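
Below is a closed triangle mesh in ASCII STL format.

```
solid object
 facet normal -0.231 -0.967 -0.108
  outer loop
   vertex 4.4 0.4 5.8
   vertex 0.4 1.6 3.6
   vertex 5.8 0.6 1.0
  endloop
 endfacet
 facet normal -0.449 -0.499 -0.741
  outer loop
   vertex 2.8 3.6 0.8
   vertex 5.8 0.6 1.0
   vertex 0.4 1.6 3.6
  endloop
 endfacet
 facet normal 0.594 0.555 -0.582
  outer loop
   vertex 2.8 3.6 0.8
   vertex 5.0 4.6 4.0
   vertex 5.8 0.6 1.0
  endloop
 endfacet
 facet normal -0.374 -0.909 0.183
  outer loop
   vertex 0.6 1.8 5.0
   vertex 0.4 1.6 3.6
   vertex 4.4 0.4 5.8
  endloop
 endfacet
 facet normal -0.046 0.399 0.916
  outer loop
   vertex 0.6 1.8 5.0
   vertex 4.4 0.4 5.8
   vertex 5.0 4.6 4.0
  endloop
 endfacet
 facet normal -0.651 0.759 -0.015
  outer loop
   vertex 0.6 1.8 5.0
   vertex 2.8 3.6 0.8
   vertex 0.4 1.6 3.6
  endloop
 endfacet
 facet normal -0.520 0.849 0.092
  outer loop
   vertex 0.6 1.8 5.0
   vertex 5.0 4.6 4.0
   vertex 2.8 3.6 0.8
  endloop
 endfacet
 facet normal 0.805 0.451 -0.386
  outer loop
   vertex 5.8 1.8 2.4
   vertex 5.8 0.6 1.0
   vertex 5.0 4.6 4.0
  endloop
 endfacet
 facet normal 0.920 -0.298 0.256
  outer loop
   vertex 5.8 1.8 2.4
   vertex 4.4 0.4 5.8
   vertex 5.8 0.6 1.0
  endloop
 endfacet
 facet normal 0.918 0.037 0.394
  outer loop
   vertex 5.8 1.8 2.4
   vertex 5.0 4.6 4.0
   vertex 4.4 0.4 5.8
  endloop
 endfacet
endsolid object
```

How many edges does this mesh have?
15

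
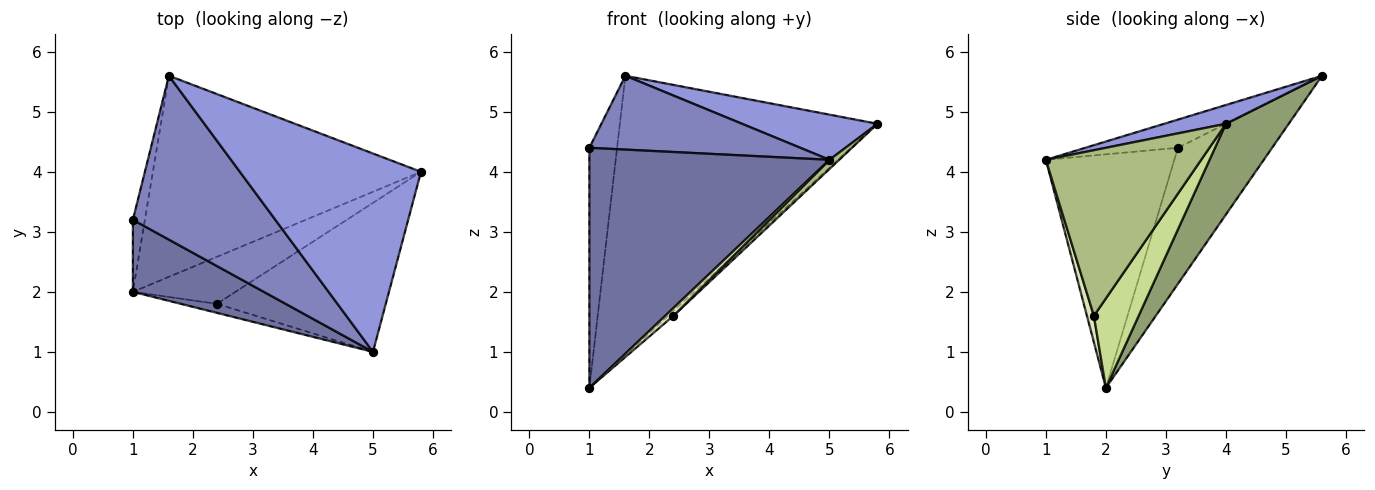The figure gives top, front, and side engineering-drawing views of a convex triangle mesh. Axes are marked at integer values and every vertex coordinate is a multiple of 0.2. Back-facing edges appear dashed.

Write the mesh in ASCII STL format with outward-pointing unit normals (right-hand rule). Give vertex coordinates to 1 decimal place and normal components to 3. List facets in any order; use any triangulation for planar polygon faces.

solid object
 facet normal -0.456 -0.852 0.256
  outer loop
   vertex 1.0 2.0 0.4
   vertex 5.0 1.0 4.2
   vertex 1.0 3.2 4.4
  endloop
 endfacet
 facet normal -0.177 -0.404 0.897
  outer loop
   vertex 1.6 5.6 5.6
   vertex 1.0 3.2 4.4
   vertex 5.0 1.0 4.2
  endloop
 endfacet
 facet normal 0.101 -0.221 0.970
  outer loop
   vertex 1.6 5.6 5.6
   vertex 5.0 1.0 4.2
   vertex 5.8 4.0 4.8
  endloop
 endfacet
 facet normal -0.956 0.281 -0.084
  outer loop
   vertex 1.6 5.6 5.6
   vertex 1.0 2.0 0.4
   vertex 1.0 3.2 4.4
  endloop
 endfacet
 facet normal 0.194 0.796 -0.573
  outer loop
   vertex 1.6 5.6 5.6
   vertex 5.8 4.0 4.8
   vertex 1.0 2.0 0.4
  endloop
 endfacet
 facet normal 0.700 -0.044 -0.713
  outer loop
   vertex 2.4 1.8 1.6
   vertex 5.8 4.0 4.8
   vertex 5.0 1.0 4.2
  endloop
 endfacet
 facet normal 0.655 0.080 -0.751
  outer loop
   vertex 2.4 1.8 1.6
   vertex 1.0 2.0 0.4
   vertex 5.8 4.0 4.8
  endloop
 endfacet
 facet normal 0.485 -0.573 -0.661
  outer loop
   vertex 2.4 1.8 1.6
   vertex 5.0 1.0 4.2
   vertex 1.0 2.0 0.4
  endloop
 endfacet
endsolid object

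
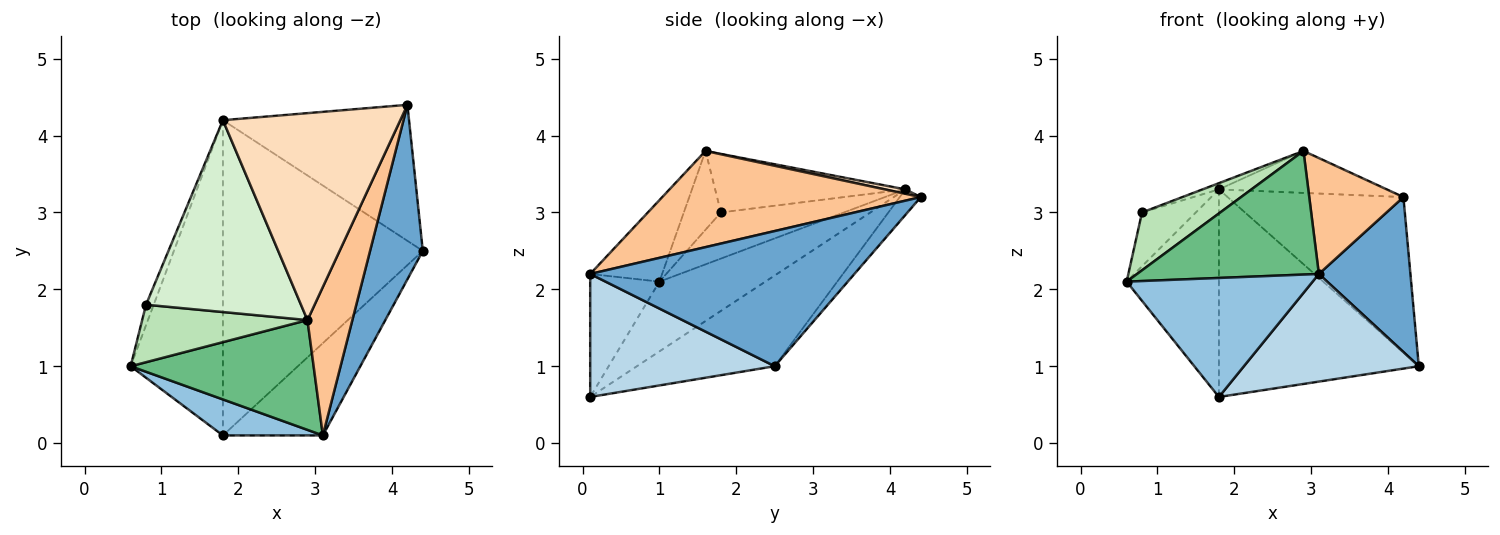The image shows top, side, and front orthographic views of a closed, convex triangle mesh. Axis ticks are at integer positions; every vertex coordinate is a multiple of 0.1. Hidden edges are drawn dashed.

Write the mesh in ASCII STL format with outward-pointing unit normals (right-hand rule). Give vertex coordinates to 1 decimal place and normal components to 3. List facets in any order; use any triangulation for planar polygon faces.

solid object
 facet normal 0.887 -0.307 0.346
  outer loop
   vertex 3.1 0.1 2.2
   vertex 4.4 2.5 1.0
   vertex 4.2 4.4 3.2
  endloop
 endfacet
 facet normal -0.336 -0.902 0.273
  outer loop
   vertex 1.8 0.1 0.6
   vertex 3.1 0.1 2.2
   vertex 0.6 1.0 2.1
  endloop
 endfacet
 facet normal 0.625 -0.593 -0.508
  outer loop
   vertex 1.8 0.1 0.6
   vertex 4.4 2.5 1.0
   vertex 3.1 0.1 2.2
  endloop
 endfacet
 facet normal -0.090 0.750 -0.656
  outer loop
   vertex 1.8 4.2 3.3
   vertex 4.2 4.4 3.2
   vertex 4.4 2.5 1.0
  endloop
 endfacet
 facet normal -0.534 0.465 -0.706
  outer loop
   vertex 1.8 4.2 3.3
   vertex 1.8 0.1 0.6
   vertex 0.6 1.0 2.1
  endloop
 endfacet
 facet normal -0.355 0.514 -0.781
  outer loop
   vertex 1.8 4.2 3.3
   vertex 4.4 2.5 1.0
   vertex 1.8 0.1 0.6
  endloop
 endfacet
 facet normal 0.861 -0.314 0.401
  outer loop
   vertex 2.9 1.6 3.8
   vertex 3.1 0.1 2.2
   vertex 4.2 4.4 3.2
  endloop
 endfacet
 facet normal 0.024 0.199 0.980
  outer loop
   vertex 2.9 1.6 3.8
   vertex 4.2 4.4 3.2
   vertex 1.8 4.2 3.3
  endloop
 endfacet
 facet normal -0.284 -0.717 0.637
  outer loop
   vertex 2.9 1.6 3.8
   vertex 0.6 1.0 2.1
   vertex 3.1 0.1 2.2
  endloop
 endfacet
 facet normal -0.906 0.396 -0.151
  outer loop
   vertex 0.8 1.8 3.0
   vertex 1.8 4.2 3.3
   vertex 0.6 1.0 2.1
  endloop
 endfacet
 facet normal -0.319 -0.672 0.668
  outer loop
   vertex 0.8 1.8 3.0
   vertex 0.6 1.0 2.1
   vertex 2.9 1.6 3.8
  endloop
 endfacet
 facet normal -0.353 0.030 0.935
  outer loop
   vertex 0.8 1.8 3.0
   vertex 2.9 1.6 3.8
   vertex 1.8 4.2 3.3
  endloop
 endfacet
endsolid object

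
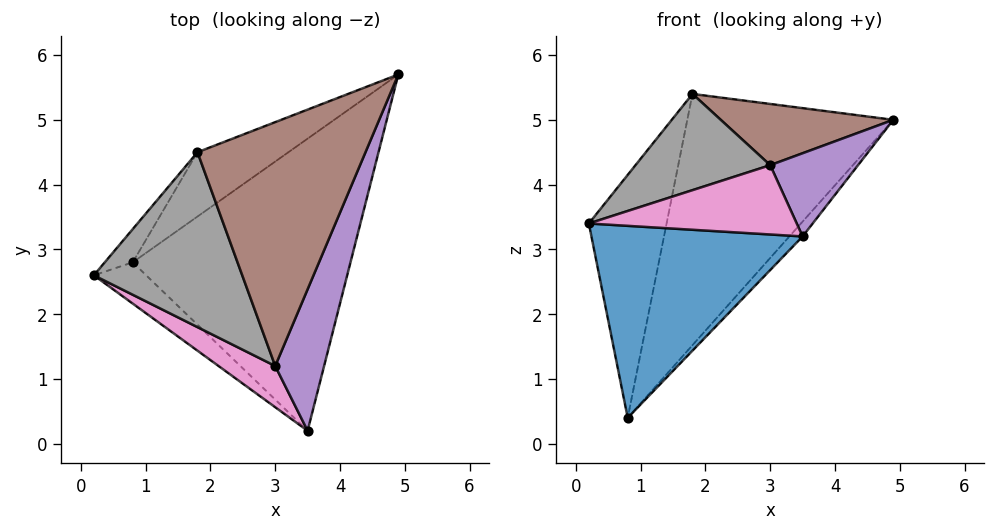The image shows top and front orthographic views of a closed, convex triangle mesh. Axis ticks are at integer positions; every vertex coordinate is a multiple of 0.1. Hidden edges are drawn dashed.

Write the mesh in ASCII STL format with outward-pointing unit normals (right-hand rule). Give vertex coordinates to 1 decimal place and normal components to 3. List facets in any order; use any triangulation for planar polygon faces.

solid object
 facet normal -0.586 -0.792 -0.170
  outer loop
   vertex 0.8 2.8 0.4
   vertex 3.5 0.2 3.2
   vertex 0.2 2.6 3.4
  endloop
 endfacet
 facet normal 0.735 0.034 -0.677
  outer loop
   vertex 0.8 2.8 0.4
   vertex 4.9 5.7 5.0
   vertex 3.5 0.2 3.2
  endloop
 endfacet
 facet normal -0.710 0.698 -0.095
  outer loop
   vertex 1.8 4.5 5.4
   vertex 0.8 2.8 0.4
   vertex 0.2 2.6 3.4
  endloop
 endfacet
 facet normal -0.377 0.897 -0.230
  outer loop
   vertex 1.8 4.5 5.4
   vertex 4.9 5.7 5.0
   vertex 0.8 2.8 0.4
  endloop
 endfacet
 facet normal 0.662 -0.380 0.646
  outer loop
   vertex 3.0 1.2 4.3
   vertex 3.5 0.2 3.2
   vertex 4.9 5.7 5.0
  endloop
 endfacet
 facet normal 0.214 -0.238 0.947
  outer loop
   vertex 3.0 1.2 4.3
   vertex 4.9 5.7 5.0
   vertex 1.8 4.5 5.4
  endloop
 endfacet
 facet normal -0.511 -0.739 0.440
  outer loop
   vertex 3.0 1.2 4.3
   vertex 0.2 2.6 3.4
   vertex 3.5 0.2 3.2
  endloop
 endfacet
 facet normal -0.463 -0.427 0.776
  outer loop
   vertex 3.0 1.2 4.3
   vertex 1.8 4.5 5.4
   vertex 0.2 2.6 3.4
  endloop
 endfacet
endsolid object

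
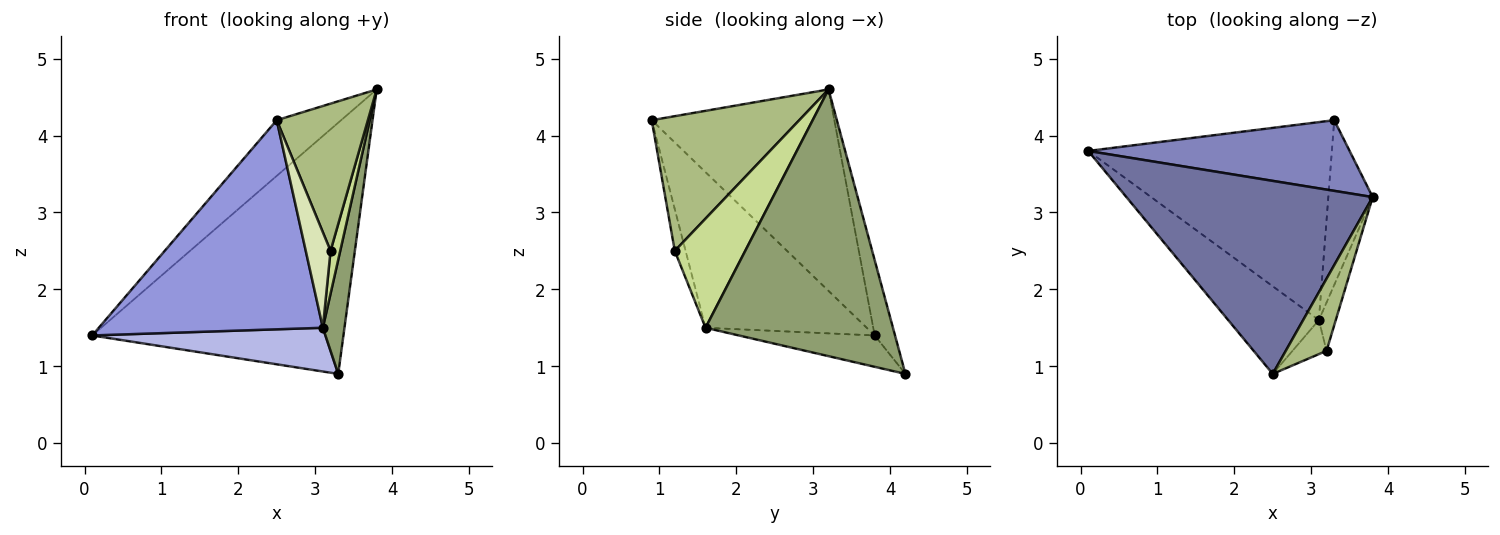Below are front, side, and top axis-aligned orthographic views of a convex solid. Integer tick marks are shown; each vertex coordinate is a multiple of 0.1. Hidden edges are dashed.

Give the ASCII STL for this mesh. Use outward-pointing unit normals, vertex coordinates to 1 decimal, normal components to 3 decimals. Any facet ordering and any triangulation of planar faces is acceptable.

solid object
 facet normal -0.618 0.218 0.755
  outer loop
   vertex 2.5 0.9 4.2
   vertex 3.8 3.2 4.6
   vertex 0.1 3.8 1.4
  endloop
 endfacet
 facet normal -0.078 0.960 0.270
  outer loop
   vertex 3.3 4.2 0.9
   vertex 0.1 3.8 1.4
   vertex 3.8 3.2 4.6
  endloop
 endfacet
 facet normal -0.553 -0.769 -0.322
  outer loop
   vertex 3.1 1.6 1.5
   vertex 2.5 0.9 4.2
   vertex 0.1 3.8 1.4
  endloop
 endfacet
 facet normal -0.125 -0.214 -0.969
  outer loop
   vertex 3.1 1.6 1.5
   vertex 0.1 3.8 1.4
   vertex 3.3 4.2 0.9
  endloop
 endfacet
 facet normal 0.980 -0.113 -0.163
  outer loop
   vertex 3.1 1.6 1.5
   vertex 3.3 4.2 0.9
   vertex 3.8 3.2 4.6
  endloop
 endfacet
 facet normal 0.824 -0.509 0.249
  outer loop
   vertex 3.2 1.2 2.5
   vertex 3.8 3.2 4.6
   vertex 2.5 0.9 4.2
  endloop
 endfacet
 facet normal 0.979 -0.134 -0.152
  outer loop
   vertex 3.2 1.2 2.5
   vertex 3.1 1.6 1.5
   vertex 3.8 3.2 4.6
  endloop
 endfacet
 facet normal -0.380 -0.871 -0.310
  outer loop
   vertex 3.2 1.2 2.5
   vertex 2.5 0.9 4.2
   vertex 3.1 1.6 1.5
  endloop
 endfacet
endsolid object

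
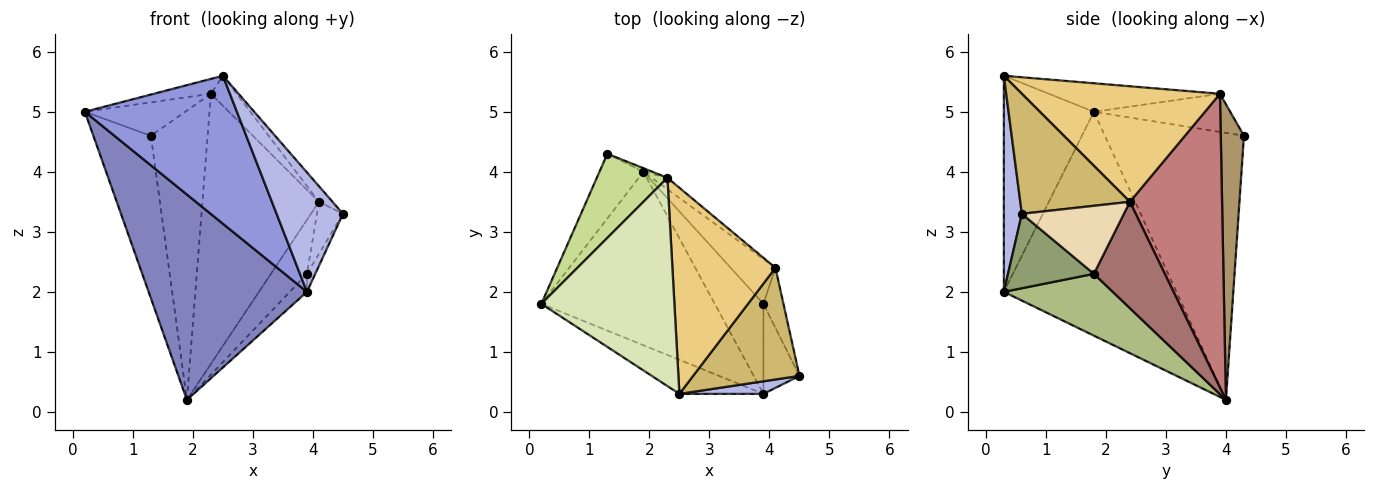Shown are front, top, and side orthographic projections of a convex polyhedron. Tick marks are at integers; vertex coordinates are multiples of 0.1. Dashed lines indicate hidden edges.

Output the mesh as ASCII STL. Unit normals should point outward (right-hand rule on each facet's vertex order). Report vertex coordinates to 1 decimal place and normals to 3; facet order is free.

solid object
 facet normal -0.914 0.378 -0.150
  outer loop
   vertex 1.9 4.0 0.2
   vertex 0.2 1.8 5.0
   vertex 1.3 4.3 4.6
  endloop
 endfacet
 facet normal -0.640 -0.587 -0.496
  outer loop
   vertex 3.9 0.3 2.0
   vertex 0.2 1.8 5.0
   vertex 1.9 4.0 0.2
  endloop
 endfacet
 facet normal -0.500 -0.844 -0.194
  outer loop
   vertex 3.9 0.3 2.0
   vertex 2.5 0.3 5.6
   vertex 0.2 1.8 5.0
  endloop
 endfacet
 facet normal 0.261 -0.960 0.101
  outer loop
   vertex 3.9 0.3 2.0
   vertex 4.5 0.6 3.3
   vertex 2.5 0.3 5.6
  endloop
 endfacet
 facet normal 0.897 0.087 -0.434
  outer loop
   vertex 3.9 1.8 2.3
   vertex 4.5 0.6 3.3
   vertex 3.9 0.3 2.0
  endloop
 endfacet
 facet normal 0.780 0.123 -0.614
  outer loop
   vertex 3.9 1.8 2.3
   vertex 3.9 0.3 2.0
   vertex 1.9 4.0 0.2
  endloop
 endfacet
 facet normal -0.449 0.330 0.830
  outer loop
   vertex 2.3 3.9 5.3
   vertex 1.3 4.3 4.6
   vertex 0.2 1.8 5.0
  endloop
 endfacet
 facet normal -0.209 0.070 0.975
  outer loop
   vertex 2.3 3.9 5.3
   vertex 0.2 1.8 5.0
   vertex 2.5 0.3 5.6
  endloop
 endfacet
 facet normal 0.378 0.926 -0.012
  outer loop
   vertex 2.3 3.9 5.3
   vertex 1.9 4.0 0.2
   vertex 1.3 4.3 4.6
  endloop
 endfacet
 facet normal 0.745 0.092 0.660
  outer loop
   vertex 4.1 2.4 3.5
   vertex 2.5 0.3 5.6
   vertex 4.5 0.6 3.3
  endloop
 endfacet
 facet normal 0.743 0.096 0.662
  outer loop
   vertex 4.1 2.4 3.5
   vertex 2.3 3.9 5.3
   vertex 2.5 0.3 5.6
  endloop
 endfacet
 facet normal 0.932 0.238 -0.274
  outer loop
   vertex 4.1 2.4 3.5
   vertex 4.5 0.6 3.3
   vertex 3.9 1.8 2.3
  endloop
 endfacet
 facet normal 0.835 0.424 -0.351
  outer loop
   vertex 4.1 2.4 3.5
   vertex 3.9 1.8 2.3
   vertex 1.9 4.0 0.2
  endloop
 endfacet
 facet normal 0.620 0.784 -0.033
  outer loop
   vertex 4.1 2.4 3.5
   vertex 1.9 4.0 0.2
   vertex 2.3 3.9 5.3
  endloop
 endfacet
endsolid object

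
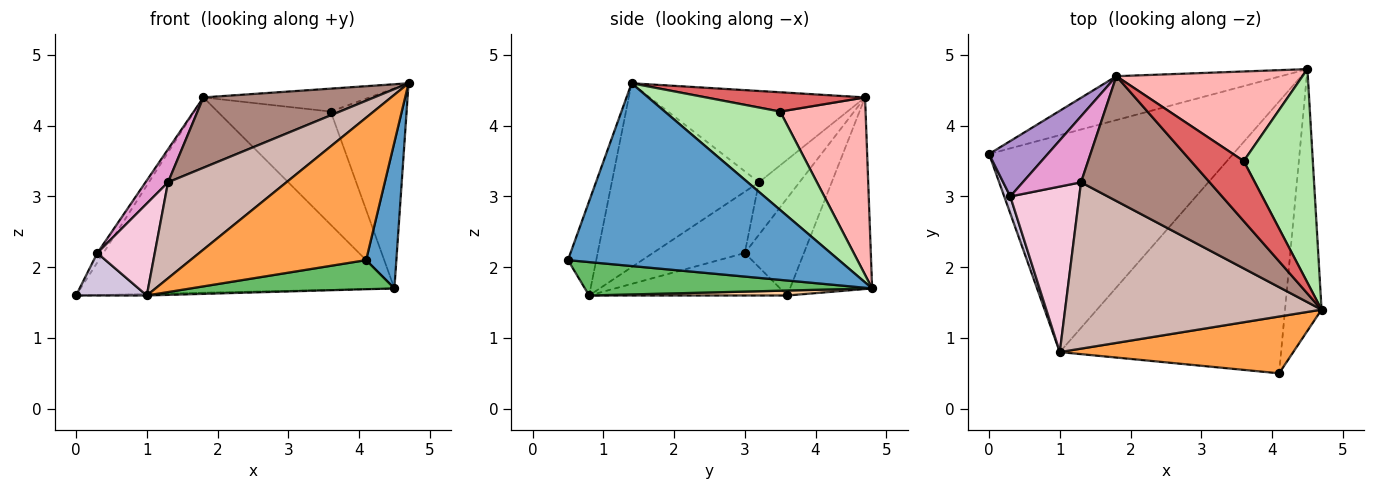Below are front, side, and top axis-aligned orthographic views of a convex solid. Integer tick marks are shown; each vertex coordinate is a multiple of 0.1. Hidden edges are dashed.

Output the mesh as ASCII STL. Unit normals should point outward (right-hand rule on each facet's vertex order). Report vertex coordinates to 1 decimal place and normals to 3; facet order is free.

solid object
 facet normal 0.975 -0.109 -0.195
  outer loop
   vertex 4.1 0.5 2.1
   vertex 4.5 4.8 1.7
   vertex 4.7 1.4 4.6
  endloop
 endfacet
 facet normal -0.247 0.945 -0.212
  outer loop
   vertex 1.8 4.7 4.4
   vertex 4.5 4.8 1.7
   vertex 0.0 3.6 1.6
  endloop
 endfacet
 facet normal -0.148 -0.919 0.366
  outer loop
   vertex 1.0 0.8 1.6
   vertex 4.1 0.5 2.1
   vertex 4.7 1.4 4.6
  endloop
 endfacet
 facet normal 0.020 0.007 -1.000
  outer loop
   vertex 1.0 0.8 1.6
   vertex 0.0 3.6 1.6
   vertex 4.5 4.8 1.7
  endloop
 endfacet
 facet normal 0.148 -0.105 -0.983
  outer loop
   vertex 1.0 0.8 1.6
   vertex 4.5 4.8 1.7
   vertex 4.1 0.5 2.1
  endloop
 endfacet
 facet normal 0.721 0.474 0.506
  outer loop
   vertex 3.6 3.5 4.2
   vertex 4.7 1.4 4.6
   vertex 4.5 4.8 1.7
  endloop
 endfacet
 facet normal 0.323 0.338 0.884
  outer loop
   vertex 3.6 3.5 4.2
   vertex 1.8 4.7 4.4
   vertex 4.7 1.4 4.6
  endloop
 endfacet
 facet normal 0.509 0.675 0.534
  outer loop
   vertex 3.6 3.5 4.2
   vertex 4.5 4.8 1.7
   vertex 1.8 4.7 4.4
  endloop
 endfacet
 facet normal -0.853 0.088 0.514
  outer loop
   vertex 0.3 3.0 2.2
   vertex 1.8 4.7 4.4
   vertex 0.0 3.6 1.6
  endloop
 endfacet
 facet normal -0.933 -0.333 0.133
  outer loop
   vertex 0.3 3.0 2.2
   vertex 0.0 3.6 1.6
   vertex 1.0 0.8 1.6
  endloop
 endfacet
 facet normal -0.526 -0.417 0.741
  outer loop
   vertex 1.3 3.2 3.2
   vertex 4.7 1.4 4.6
   vertex 1.8 4.7 4.4
  endloop
 endfacet
 facet normal -0.528 -0.425 0.736
  outer loop
   vertex 1.3 3.2 3.2
   vertex 1.0 0.8 1.6
   vertex 4.7 1.4 4.6
  endloop
 endfacet
 facet normal -0.627 -0.348 0.697
  outer loop
   vertex 1.3 3.2 3.2
   vertex 1.8 4.7 4.4
   vertex 0.3 3.0 2.2
  endloop
 endfacet
 facet normal -0.614 -0.383 0.690
  outer loop
   vertex 1.3 3.2 3.2
   vertex 0.3 3.0 2.2
   vertex 1.0 0.8 1.6
  endloop
 endfacet
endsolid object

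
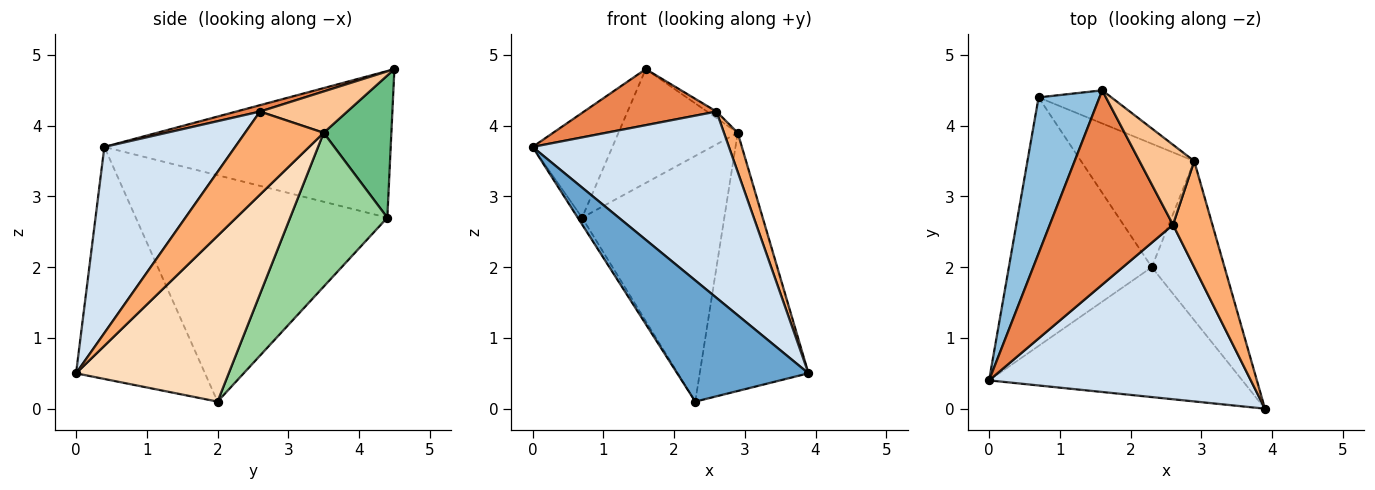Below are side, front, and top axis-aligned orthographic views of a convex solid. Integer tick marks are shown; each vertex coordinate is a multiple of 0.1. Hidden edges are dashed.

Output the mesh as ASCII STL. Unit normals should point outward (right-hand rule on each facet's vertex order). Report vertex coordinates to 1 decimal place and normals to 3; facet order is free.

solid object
 facet normal -0.557 -0.567 -0.607
  outer loop
   vertex 2.3 2.0 0.1
   vertex 3.9 0.0 0.5
   vertex 0.0 0.4 3.7
  endloop
 endfacet
 facet normal -0.894 0.249 0.371
  outer loop
   vertex 0.7 4.4 2.7
   vertex 0.0 0.4 3.7
   vertex 1.6 4.5 4.8
  endloop
 endfacet
 facet normal -0.846 0.015 -0.534
  outer loop
   vertex 0.7 4.4 2.7
   vertex 2.3 2.0 0.1
   vertex 0.0 0.4 3.7
  endloop
 endfacet
 facet normal 0.437 -0.656 0.615
  outer loop
   vertex 2.6 2.6 4.2
   vertex 0.0 0.4 3.7
   vertex 3.9 0.0 0.5
  endloop
 endfacet
 facet normal 0.050 -0.277 0.960
  outer loop
   vertex 2.6 2.6 4.2
   vertex 1.6 4.5 4.8
   vertex 0.0 0.4 3.7
  endloop
 endfacet
 facet normal 0.892 -0.156 0.423
  outer loop
   vertex 2.9 3.5 3.9
   vertex 2.6 2.6 4.2
   vertex 3.9 0.0 0.5
  endloop
 endfacet
 facet normal 0.601 0.065 0.796
  outer loop
   vertex 2.9 3.5 3.9
   vertex 1.6 4.5 4.8
   vertex 2.6 2.6 4.2
  endloop
 endfacet
 facet normal 0.767 0.546 -0.337
  outer loop
   vertex 2.9 3.5 3.9
   vertex 3.9 0.0 0.5
   vertex 2.3 2.0 0.1
  endloop
 endfacet
 facet normal 0.479 0.843 -0.245
  outer loop
   vertex 2.9 3.5 3.9
   vertex 0.7 4.4 2.7
   vertex 1.6 4.5 4.8
  endloop
 endfacet
 facet normal 0.521 0.763 -0.383
  outer loop
   vertex 2.9 3.5 3.9
   vertex 2.3 2.0 0.1
   vertex 0.7 4.4 2.7
  endloop
 endfacet
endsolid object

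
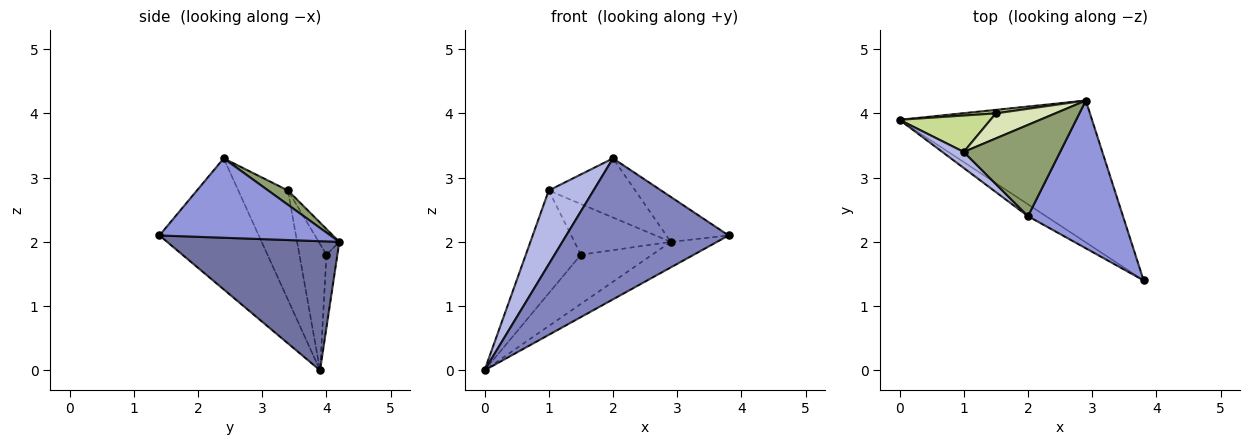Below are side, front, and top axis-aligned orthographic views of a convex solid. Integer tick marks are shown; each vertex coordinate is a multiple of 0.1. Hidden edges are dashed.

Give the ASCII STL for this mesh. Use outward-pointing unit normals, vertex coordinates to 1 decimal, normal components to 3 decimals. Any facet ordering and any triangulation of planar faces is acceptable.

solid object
 facet normal 0.551 0.148 -0.821
  outer loop
   vertex 2.9 4.2 2.0
   vertex 3.8 1.4 2.1
   vertex 0.0 3.9 0.0
  endloop
 endfacet
 facet normal -0.520 -0.851 -0.071
  outer loop
   vertex 2.0 2.4 3.3
   vertex 0.0 3.9 0.0
   vertex 3.8 1.4 2.1
  endloop
 endfacet
 facet normal 0.624 0.227 0.747
  outer loop
   vertex 2.0 2.4 3.3
   vertex 3.8 1.4 2.1
   vertex 2.9 4.2 2.0
  endloop
 endfacet
 facet normal -0.735 -0.663 0.144
  outer loop
   vertex 1.0 3.4 2.8
   vertex 0.0 3.9 0.0
   vertex 2.0 2.4 3.3
  endloop
 endfacet
 facet normal 0.123 0.540 0.833
  outer loop
   vertex 1.0 3.4 2.8
   vertex 2.0 2.4 3.3
   vertex 2.9 4.2 2.0
  endloop
 endfacet
 facet normal -0.151 0.986 0.071
  outer loop
   vertex 1.5 4.0 1.8
   vertex 2.9 4.2 2.0
   vertex 0.0 3.9 0.0
  endloop
 endfacet
 facet normal -0.420 0.855 0.303
  outer loop
   vertex 1.5 4.0 1.8
   vertex 0.0 3.9 0.0
   vertex 1.0 3.4 2.8
  endloop
 endfacet
 facet normal -0.188 0.881 0.435
  outer loop
   vertex 1.5 4.0 1.8
   vertex 1.0 3.4 2.8
   vertex 2.9 4.2 2.0
  endloop
 endfacet
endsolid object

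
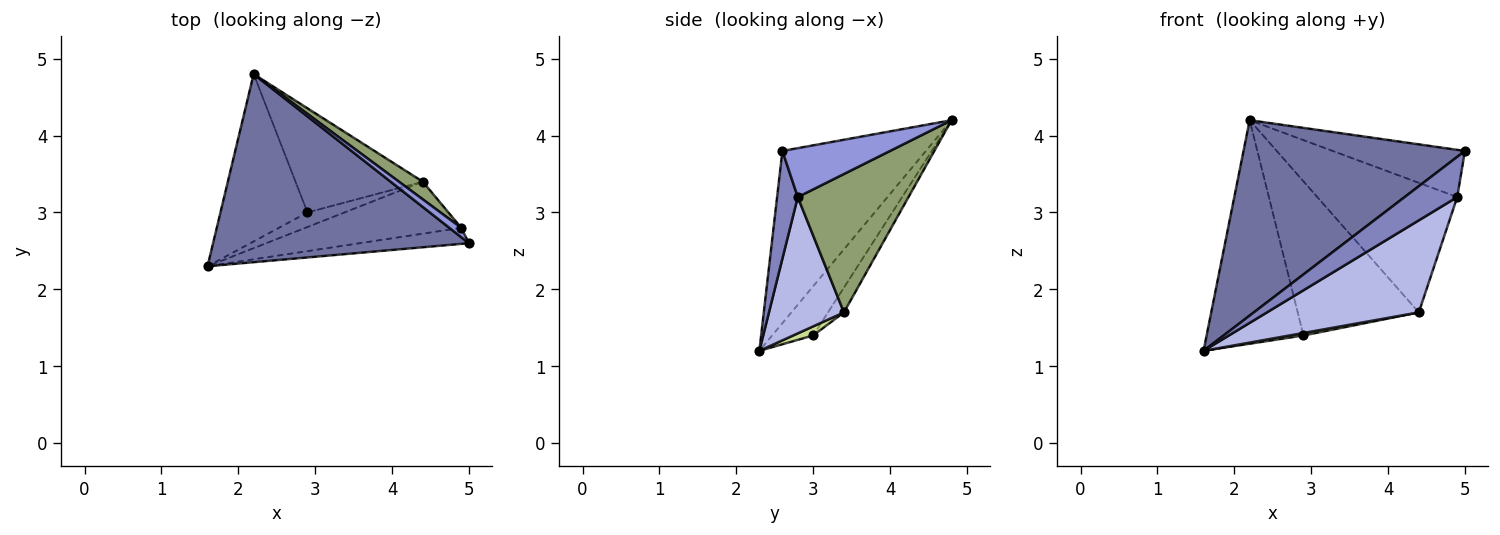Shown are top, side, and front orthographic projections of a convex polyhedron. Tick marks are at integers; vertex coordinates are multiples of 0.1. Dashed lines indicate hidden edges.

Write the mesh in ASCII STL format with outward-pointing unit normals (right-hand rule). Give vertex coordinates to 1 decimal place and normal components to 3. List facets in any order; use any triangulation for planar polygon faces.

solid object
 facet normal -0.423 -0.653 0.629
  outer loop
   vertex 2.2 4.8 4.2
   vertex 1.6 2.3 1.2
   vertex 5.0 2.6 3.8
  endloop
 endfacet
 facet normal 0.343 -0.872 -0.348
  outer loop
   vertex 4.9 2.8 3.2
   vertex 5.0 2.6 3.8
   vertex 1.6 2.3 1.2
  endloop
 endfacet
 facet normal 0.624 0.767 0.152
  outer loop
   vertex 4.9 2.8 3.2
   vertex 2.2 4.8 4.2
   vertex 5.0 2.6 3.8
  endloop
 endfacet
 facet normal 0.395 -0.800 -0.452
  outer loop
   vertex 4.4 3.4 1.7
   vertex 4.9 2.8 3.2
   vertex 1.6 2.3 1.2
  endloop
 endfacet
 facet normal 0.617 0.780 0.106
  outer loop
   vertex 4.4 3.4 1.7
   vertex 2.2 4.8 4.2
   vertex 4.9 2.8 3.2
  endloop
 endfacet
 facet normal -0.321 0.758 -0.568
  outer loop
   vertex 2.9 3.0 1.4
   vertex 1.6 2.3 1.2
   vertex 2.2 4.8 4.2
  endloop
 endfacet
 facet normal 0.235 -0.163 -0.958
  outer loop
   vertex 2.9 3.0 1.4
   vertex 4.4 3.4 1.7
   vertex 1.6 2.3 1.2
  endloop
 endfacet
 facet normal -0.108 0.824 -0.557
  outer loop
   vertex 2.9 3.0 1.4
   vertex 2.2 4.8 4.2
   vertex 4.4 3.4 1.7
  endloop
 endfacet
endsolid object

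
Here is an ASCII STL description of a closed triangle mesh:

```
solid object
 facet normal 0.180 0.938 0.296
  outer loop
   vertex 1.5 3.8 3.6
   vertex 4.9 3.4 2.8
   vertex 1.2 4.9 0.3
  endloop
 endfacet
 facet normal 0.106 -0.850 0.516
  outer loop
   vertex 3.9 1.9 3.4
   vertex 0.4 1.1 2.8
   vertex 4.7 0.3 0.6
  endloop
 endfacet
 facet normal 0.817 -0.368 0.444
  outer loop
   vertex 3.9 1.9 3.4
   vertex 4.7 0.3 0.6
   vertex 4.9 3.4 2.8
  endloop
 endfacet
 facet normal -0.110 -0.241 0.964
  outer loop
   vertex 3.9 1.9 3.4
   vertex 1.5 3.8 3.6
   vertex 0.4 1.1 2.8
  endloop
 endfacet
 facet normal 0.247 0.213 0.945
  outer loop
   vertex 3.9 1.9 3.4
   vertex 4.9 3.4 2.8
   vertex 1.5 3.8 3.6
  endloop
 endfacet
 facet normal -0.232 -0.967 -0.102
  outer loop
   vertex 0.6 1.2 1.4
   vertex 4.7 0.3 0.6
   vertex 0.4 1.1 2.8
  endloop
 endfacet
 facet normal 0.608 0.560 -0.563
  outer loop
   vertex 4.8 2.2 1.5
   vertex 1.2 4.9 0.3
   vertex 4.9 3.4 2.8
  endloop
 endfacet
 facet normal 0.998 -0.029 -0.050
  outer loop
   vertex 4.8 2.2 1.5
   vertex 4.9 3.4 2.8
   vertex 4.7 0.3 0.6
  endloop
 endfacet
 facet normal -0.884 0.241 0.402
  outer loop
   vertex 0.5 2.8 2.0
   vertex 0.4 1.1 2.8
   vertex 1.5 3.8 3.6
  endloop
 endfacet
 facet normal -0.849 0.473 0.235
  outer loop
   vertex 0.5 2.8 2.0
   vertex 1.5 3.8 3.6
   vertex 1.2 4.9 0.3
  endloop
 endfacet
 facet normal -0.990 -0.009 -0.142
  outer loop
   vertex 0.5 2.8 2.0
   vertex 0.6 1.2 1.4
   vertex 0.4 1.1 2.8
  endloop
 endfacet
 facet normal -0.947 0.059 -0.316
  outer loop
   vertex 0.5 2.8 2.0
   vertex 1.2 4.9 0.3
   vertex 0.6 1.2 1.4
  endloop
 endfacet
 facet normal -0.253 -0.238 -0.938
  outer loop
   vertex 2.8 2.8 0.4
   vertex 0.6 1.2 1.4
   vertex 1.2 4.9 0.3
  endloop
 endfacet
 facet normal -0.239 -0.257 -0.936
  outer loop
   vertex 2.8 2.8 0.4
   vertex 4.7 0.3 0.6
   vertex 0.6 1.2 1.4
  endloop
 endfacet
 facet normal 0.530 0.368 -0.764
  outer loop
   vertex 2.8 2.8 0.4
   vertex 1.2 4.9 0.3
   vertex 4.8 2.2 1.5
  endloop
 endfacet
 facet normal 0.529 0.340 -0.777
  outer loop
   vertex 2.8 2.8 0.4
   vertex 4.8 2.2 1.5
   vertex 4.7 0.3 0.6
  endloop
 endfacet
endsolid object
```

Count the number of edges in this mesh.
24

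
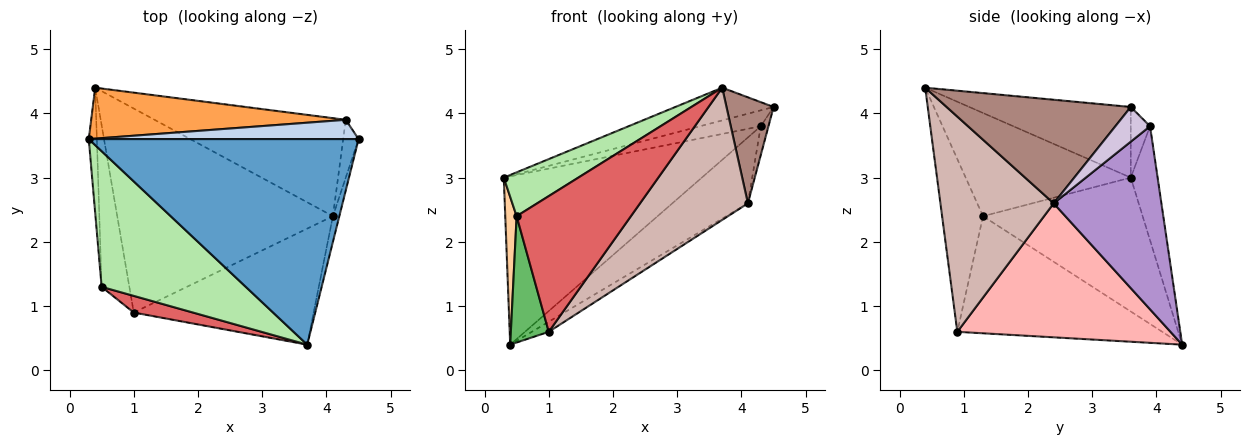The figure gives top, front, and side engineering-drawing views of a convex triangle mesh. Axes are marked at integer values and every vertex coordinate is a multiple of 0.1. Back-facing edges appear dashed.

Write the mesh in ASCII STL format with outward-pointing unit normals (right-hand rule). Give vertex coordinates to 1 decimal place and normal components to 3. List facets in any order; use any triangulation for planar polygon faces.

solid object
 facet normal -0.250 0.152 0.956
  outer loop
   vertex 3.7 0.4 4.4
   vertex 4.5 3.6 4.1
   vertex 0.3 3.6 3.0
  endloop
 endfacet
 facet normal -0.198 0.624 0.756
  outer loop
   vertex 4.3 3.9 3.8
   vertex 0.3 3.6 3.0
   vertex 4.5 3.6 4.1
  endloop
 endfacet
 facet normal -0.129 0.949 0.287
  outer loop
   vertex 4.3 3.9 3.8
   vertex 0.4 4.4 0.4
   vertex 0.3 3.6 3.0
  endloop
 endfacet
 facet normal -0.996 -0.071 -0.060
  outer loop
   vertex 0.5 1.3 2.4
   vertex 0.3 3.6 3.0
   vertex 0.4 4.4 0.4
  endloop
 endfacet
 facet normal -0.958 -0.177 -0.227
  outer loop
   vertex 0.5 1.3 2.4
   vertex 0.4 4.4 0.4
   vertex 1.0 0.9 0.6
  endloop
 endfacet
 facet normal -0.563 -0.254 0.786
  outer loop
   vertex 0.5 1.3 2.4
   vertex 3.7 0.4 4.4
   vertex 0.3 3.6 3.0
  endloop
 endfacet
 facet normal -0.335 -0.935 0.115
  outer loop
   vertex 0.5 1.3 2.4
   vertex 1.0 0.9 0.6
   vertex 3.7 0.4 4.4
  endloop
 endfacet
 facet normal 0.527 0.042 -0.849
  outer loop
   vertex 4.1 2.4 2.6
   vertex 1.0 0.9 0.6
   vertex 0.4 4.4 0.4
  endloop
 endfacet
 facet normal 0.622 0.437 -0.650
  outer loop
   vertex 4.1 2.4 2.6
   vertex 0.4 4.4 0.4
   vertex 4.3 3.9 3.8
  endloop
 endfacet
 facet normal 0.896 0.199 -0.398
  outer loop
   vertex 4.1 2.4 2.6
   vertex 4.3 3.9 3.8
   vertex 4.5 3.6 4.1
  endloop
 endfacet
 facet normal 0.967 -0.247 -0.060
  outer loop
   vertex 4.1 2.4 2.6
   vertex 4.5 3.6 4.1
   vertex 3.7 0.4 4.4
  endloop
 endfacet
 facet normal 0.620 -0.590 -0.518
  outer loop
   vertex 4.1 2.4 2.6
   vertex 3.7 0.4 4.4
   vertex 1.0 0.9 0.6
  endloop
 endfacet
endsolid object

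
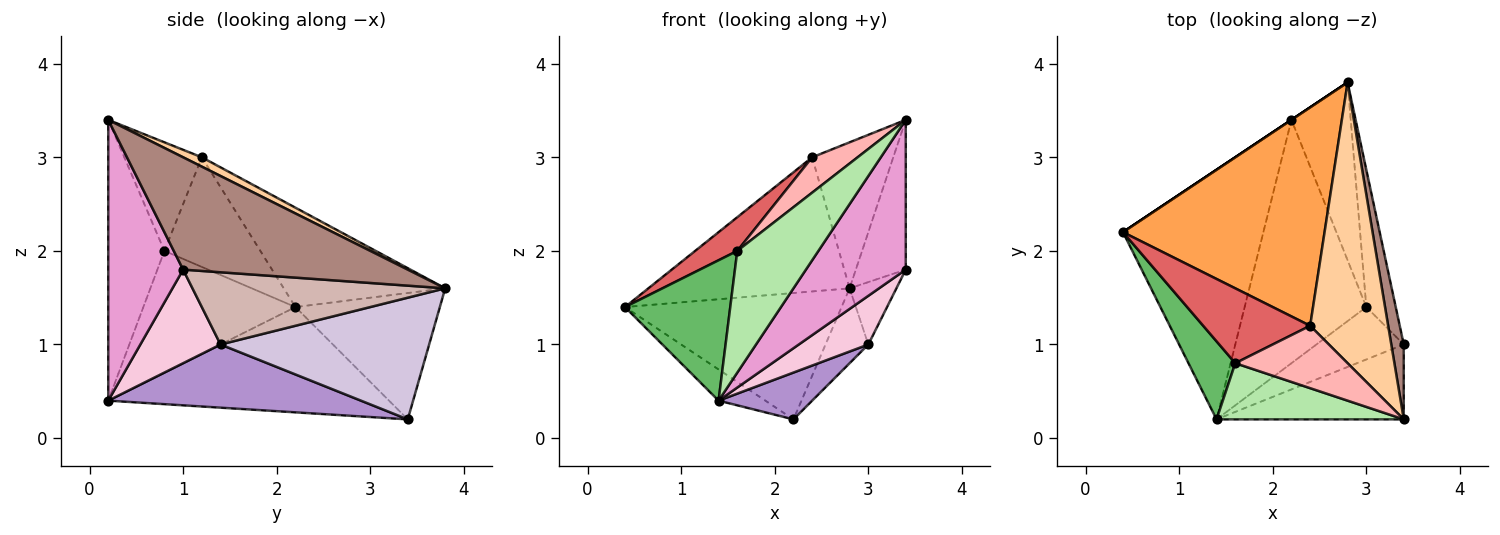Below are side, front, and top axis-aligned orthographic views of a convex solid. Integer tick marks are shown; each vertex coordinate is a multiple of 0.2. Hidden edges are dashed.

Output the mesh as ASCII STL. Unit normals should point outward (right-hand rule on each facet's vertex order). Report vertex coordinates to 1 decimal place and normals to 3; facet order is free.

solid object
 facet normal -0.555 0.832 0.000
  outer loop
   vertex 2.2 3.4 0.2
   vertex 0.4 2.2 1.4
   vertex 2.8 3.8 1.6
  endloop
 endfacet
 facet normal -0.597 0.100 -0.796
  outer loop
   vertex 1.4 0.2 0.4
   vertex 0.4 2.2 1.4
   vertex 2.2 3.4 0.2
  endloop
 endfacet
 facet normal -0.387 0.483 0.786
  outer loop
   vertex 2.4 1.2 3.0
   vertex 2.8 3.8 1.6
   vertex 0.4 2.2 1.4
  endloop
 endfacet
 facet normal 0.106 0.459 0.882
  outer loop
   vertex 2.4 1.2 3.0
   vertex 3.4 0.2 3.4
   vertex 2.8 3.8 1.6
  endloop
 endfacet
 facet normal -0.784 -0.543 0.302
  outer loop
   vertex 1.6 0.8 2.0
   vertex 0.4 2.2 1.4
   vertex 1.4 0.2 0.4
  endloop
 endfacet
 facet normal -0.532 -0.769 0.355
  outer loop
   vertex 1.6 0.8 2.0
   vertex 1.4 0.2 0.4
   vertex 3.4 0.2 3.4
  endloop
 endfacet
 facet normal -0.683 -0.300 0.666
  outer loop
   vertex 1.6 0.8 2.0
   vertex 2.4 1.2 3.0
   vertex 0.4 2.2 1.4
  endloop
 endfacet
 facet normal -0.644 -0.377 0.666
  outer loop
   vertex 1.6 0.8 2.0
   vertex 3.4 0.2 3.4
   vertex 2.4 1.2 3.0
  endloop
 endfacet
 facet normal 0.454 -0.168 -0.875
  outer loop
   vertex 3.0 1.4 1.0
   vertex 1.4 0.2 0.4
   vertex 2.2 3.4 0.2
  endloop
 endfacet
 facet normal 0.884 0.181 -0.431
  outer loop
   vertex 3.0 1.4 1.0
   vertex 2.2 3.4 0.2
   vertex 2.8 3.8 1.6
  endloop
 endfacet
 facet normal 0.970 0.216 0.108
  outer loop
   vertex 3.4 1.0 1.8
   vertex 2.8 3.8 1.6
   vertex 3.4 0.2 3.4
  endloop
 endfacet
 facet normal 0.913 0.169 -0.372
  outer loop
   vertex 3.4 1.0 1.8
   vertex 3.0 1.4 1.0
   vertex 2.8 3.8 1.6
  endloop
 endfacet
 facet normal 0.557 -0.743 -0.371
  outer loop
   vertex 3.4 1.0 1.8
   vertex 3.4 0.2 3.4
   vertex 1.4 0.2 0.4
  endloop
 endfacet
 facet normal 0.618 -0.535 -0.576
  outer loop
   vertex 3.4 1.0 1.8
   vertex 1.4 0.2 0.4
   vertex 3.0 1.4 1.0
  endloop
 endfacet
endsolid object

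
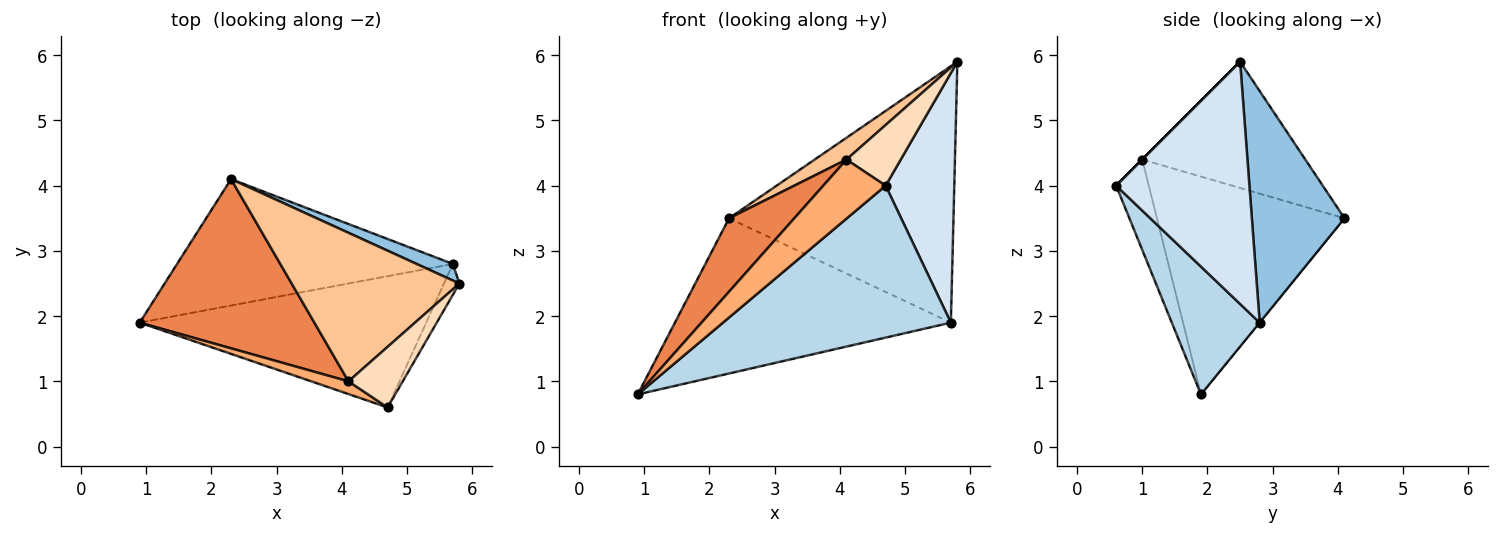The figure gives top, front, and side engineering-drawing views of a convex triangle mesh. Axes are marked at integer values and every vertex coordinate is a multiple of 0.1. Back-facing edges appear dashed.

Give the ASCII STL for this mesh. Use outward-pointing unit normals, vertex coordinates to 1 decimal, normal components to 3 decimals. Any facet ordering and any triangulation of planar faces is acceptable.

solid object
 facet normal -0.001 0.775 -0.631
  outer loop
   vertex 5.7 2.8 1.9
   vertex 0.9 1.9 0.8
   vertex 2.3 4.1 3.5
  endloop
 endfacet
 facet normal 0.381 0.923 0.060
  outer loop
   vertex 5.7 2.8 1.9
   vertex 2.3 4.1 3.5
   vertex 5.8 2.5 5.9
  endloop
 endfacet
 facet normal 0.280 -0.726 -0.628
  outer loop
   vertex 5.7 2.8 1.9
   vertex 4.7 0.6 4.0
   vertex 0.9 1.9 0.8
  endloop
 endfacet
 facet normal 0.888 -0.457 -0.056
  outer loop
   vertex 5.7 2.8 1.9
   vertex 5.8 2.5 5.9
   vertex 4.7 0.6 4.0
  endloop
 endfacet
 facet normal -0.753 -0.262 0.604
  outer loop
   vertex 4.1 1.0 4.4
   vertex 2.3 4.1 3.5
   vertex 0.9 1.9 0.8
  endloop
 endfacet
 facet normal -0.455 -0.870 0.187
  outer loop
   vertex 4.1 1.0 4.4
   vertex 0.9 1.9 0.8
   vertex 4.7 0.6 4.0
  endloop
 endfacet
 facet normal -0.597 -0.116 0.793
  outer loop
   vertex 4.1 1.0 4.4
   vertex 5.8 2.5 5.9
   vertex 2.3 4.1 3.5
  endloop
 endfacet
 facet normal 0.000 -0.707 0.707
  outer loop
   vertex 4.1 1.0 4.4
   vertex 4.7 0.6 4.0
   vertex 5.8 2.5 5.9
  endloop
 endfacet
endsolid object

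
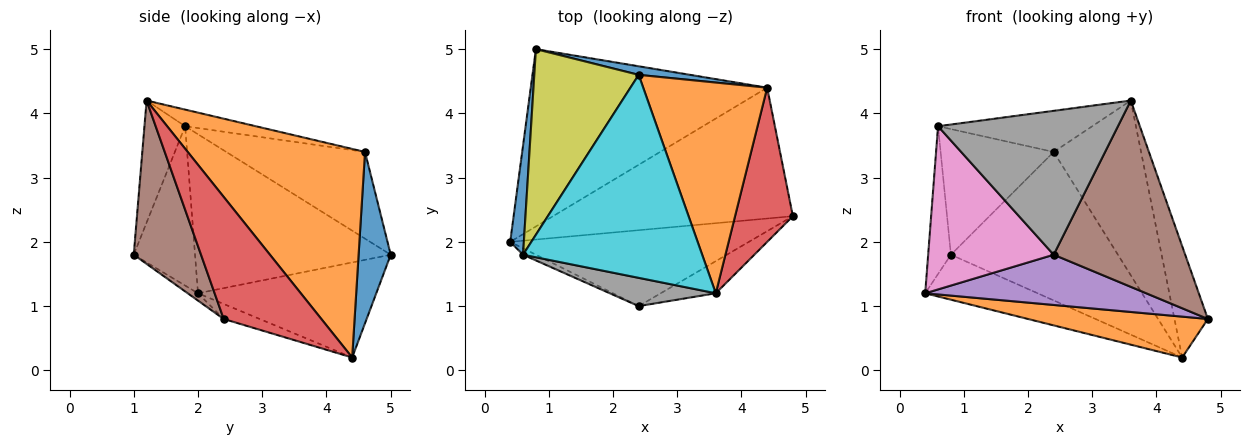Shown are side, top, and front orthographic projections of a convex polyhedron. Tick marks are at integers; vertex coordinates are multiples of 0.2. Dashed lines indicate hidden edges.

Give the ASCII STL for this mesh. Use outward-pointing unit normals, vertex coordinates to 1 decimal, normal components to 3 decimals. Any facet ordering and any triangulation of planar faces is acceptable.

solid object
 facet normal -0.990 0.115 0.085
  outer loop
   vertex 0.6 1.8 3.8
   vertex 0.8 5.0 1.8
   vertex 0.4 2.0 1.2
  endloop
 endfacet
 facet normal -0.060 -0.298 -0.953
  outer loop
   vertex 4.4 4.4 0.2
   vertex 4.8 2.4 0.8
   vertex 0.4 2.0 1.2
  endloop
 endfacet
 facet normal -0.363 0.229 -0.903
  outer loop
   vertex 4.4 4.4 0.2
   vertex 0.4 2.0 1.2
   vertex 0.8 5.0 1.8
  endloop
 endfacet
 facet normal 0.863 0.295 0.409
  outer loop
   vertex 4.4 4.4 0.2
   vertex 3.6 1.2 4.2
   vertex 4.8 2.4 0.8
  endloop
 endfacet
 facet normal -0.026 -0.552 -0.834
  outer loop
   vertex 2.4 1.0 1.8
   vertex 0.4 2.0 1.2
   vertex 4.8 2.4 0.8
  endloop
 endfacet
 facet normal 0.450 -0.880 -0.152
  outer loop
   vertex 2.4 1.0 1.8
   vertex 4.8 2.4 0.8
   vertex 3.6 1.2 4.2
  endloop
 endfacet
 facet normal -0.438 -0.898 -0.035
  outer loop
   vertex 2.4 1.0 1.8
   vertex 0.6 1.8 3.8
   vertex 0.4 2.0 1.2
  endloop
 endfacet
 facet normal -0.217 -0.958 0.188
  outer loop
   vertex 2.4 1.0 1.8
   vertex 3.6 1.2 4.2
   vertex 0.6 1.8 3.8
  endloop
 endfacet
 facet normal -0.567 0.462 0.682
  outer loop
   vertex 2.4 4.6 3.4
   vertex 0.8 5.0 1.8
   vertex 0.6 1.8 3.8
  endloop
 endfacet
 facet normal -0.091 0.198 0.976
  outer loop
   vertex 2.4 4.6 3.4
   vertex 0.6 1.8 3.8
   vertex 3.6 1.2 4.2
  endloop
 endfacet
 facet normal 0.189 0.980 0.057
  outer loop
   vertex 2.4 4.6 3.4
   vertex 4.4 4.4 0.2
   vertex 0.8 5.0 1.8
  endloop
 endfacet
 facet normal 0.792 0.390 0.470
  outer loop
   vertex 2.4 4.6 3.4
   vertex 3.6 1.2 4.2
   vertex 4.4 4.4 0.2
  endloop
 endfacet
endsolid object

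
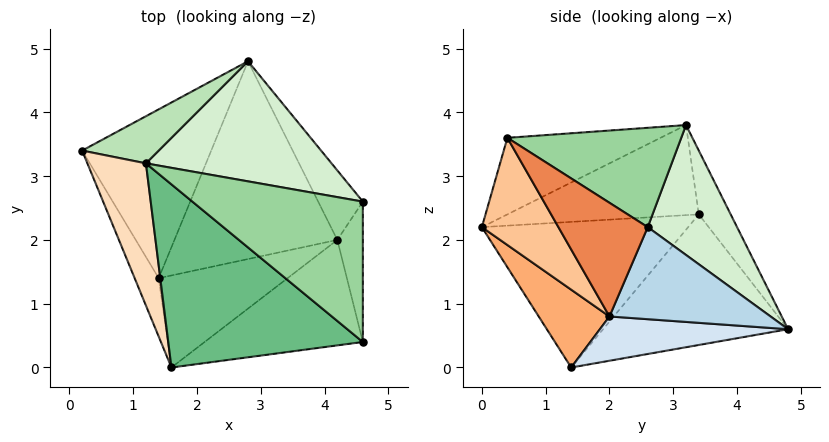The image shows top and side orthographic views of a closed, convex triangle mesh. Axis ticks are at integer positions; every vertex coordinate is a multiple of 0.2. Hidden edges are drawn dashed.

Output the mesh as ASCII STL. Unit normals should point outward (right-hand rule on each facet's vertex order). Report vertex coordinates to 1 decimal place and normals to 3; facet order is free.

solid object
 facet normal -0.917 -0.369 -0.151
  outer loop
   vertex 1.4 1.4 0.0
   vertex 1.6 0.0 2.2
   vertex 0.2 3.4 2.4
  endloop
 endfacet
 facet normal -0.656 0.385 -0.649
  outer loop
   vertex 2.8 4.8 0.6
   vertex 1.4 1.4 0.0
   vertex 0.2 3.4 2.4
  endloop
 endfacet
 facet normal 0.830 0.386 -0.403
  outer loop
   vertex 4.2 2.0 0.8
   vertex 2.8 4.8 0.6
   vertex 4.6 2.6 2.2
  endloop
 endfacet
 facet normal 0.262 0.062 -0.963
  outer loop
   vertex 4.2 2.0 0.8
   vertex 1.4 1.4 0.0
   vertex 2.8 4.8 0.6
  endloop
 endfacet
 facet normal 0.966 -0.138 -0.217
  outer loop
   vertex 4.2 2.0 0.8
   vertex 4.6 2.6 2.2
   vertex 4.6 0.4 3.6
  endloop
 endfacet
 facet normal 0.320 -0.786 -0.529
  outer loop
   vertex 4.2 2.0 0.8
   vertex 1.6 0.0 2.2
   vertex 1.4 1.4 0.0
  endloop
 endfacet
 facet normal 0.341 -0.795 -0.503
  outer loop
   vertex 4.2 2.0 0.8
   vertex 4.6 0.4 3.6
   vertex 1.6 0.0 2.2
  endloop
 endfacet
 facet normal -0.784 -0.353 0.510
  outer loop
   vertex 1.2 3.2 3.8
   vertex 0.2 3.4 2.4
   vertex 1.6 0.0 2.2
  endloop
 endfacet
 facet normal -0.326 -0.455 0.829
  outer loop
   vertex 1.2 3.2 3.8
   vertex 1.6 0.0 2.2
   vertex 4.6 0.4 3.6
  endloop
 endfacet
 facet normal 0.441 0.482 0.757
  outer loop
   vertex 1.2 3.2 3.8
   vertex 4.6 0.4 3.6
   vertex 4.6 2.6 2.2
  endloop
 endfacet
 facet normal -0.267 0.909 0.321
  outer loop
   vertex 1.2 3.2 3.8
   vertex 2.8 4.8 0.6
   vertex 0.2 3.4 2.4
  endloop
 endfacet
 facet normal 0.393 0.729 0.561
  outer loop
   vertex 1.2 3.2 3.8
   vertex 4.6 2.6 2.2
   vertex 2.8 4.8 0.6
  endloop
 endfacet
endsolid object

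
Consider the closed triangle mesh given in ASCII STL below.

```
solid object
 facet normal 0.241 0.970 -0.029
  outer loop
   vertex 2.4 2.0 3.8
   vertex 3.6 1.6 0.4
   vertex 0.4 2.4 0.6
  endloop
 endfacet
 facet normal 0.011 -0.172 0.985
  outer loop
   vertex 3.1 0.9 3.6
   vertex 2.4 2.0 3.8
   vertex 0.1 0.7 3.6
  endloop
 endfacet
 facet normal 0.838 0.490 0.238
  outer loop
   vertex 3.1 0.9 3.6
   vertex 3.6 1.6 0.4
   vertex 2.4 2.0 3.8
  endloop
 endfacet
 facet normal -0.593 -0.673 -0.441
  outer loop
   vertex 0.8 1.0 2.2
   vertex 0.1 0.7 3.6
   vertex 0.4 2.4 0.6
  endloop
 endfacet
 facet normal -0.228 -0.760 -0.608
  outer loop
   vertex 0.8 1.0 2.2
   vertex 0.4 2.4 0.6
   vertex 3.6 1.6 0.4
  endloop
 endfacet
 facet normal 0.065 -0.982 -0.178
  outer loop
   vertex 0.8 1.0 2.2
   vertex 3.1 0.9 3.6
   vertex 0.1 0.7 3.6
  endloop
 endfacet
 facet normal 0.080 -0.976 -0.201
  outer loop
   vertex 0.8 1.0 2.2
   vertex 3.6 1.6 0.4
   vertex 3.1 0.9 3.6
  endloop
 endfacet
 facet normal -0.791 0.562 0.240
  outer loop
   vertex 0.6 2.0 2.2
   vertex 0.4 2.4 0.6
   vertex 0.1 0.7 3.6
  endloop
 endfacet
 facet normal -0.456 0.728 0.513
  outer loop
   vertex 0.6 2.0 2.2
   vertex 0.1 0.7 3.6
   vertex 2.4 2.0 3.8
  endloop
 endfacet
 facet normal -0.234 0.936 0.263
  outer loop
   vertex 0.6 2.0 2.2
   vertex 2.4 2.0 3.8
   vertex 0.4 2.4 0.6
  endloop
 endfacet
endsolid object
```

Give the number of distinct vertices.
7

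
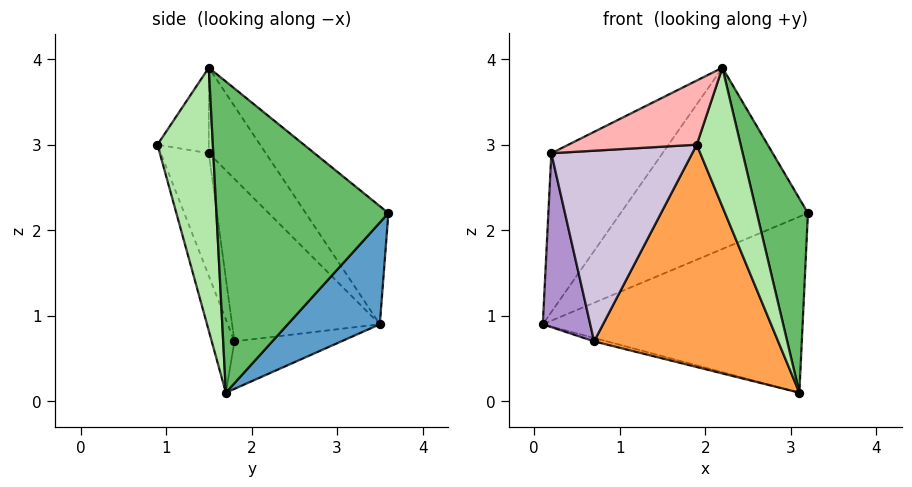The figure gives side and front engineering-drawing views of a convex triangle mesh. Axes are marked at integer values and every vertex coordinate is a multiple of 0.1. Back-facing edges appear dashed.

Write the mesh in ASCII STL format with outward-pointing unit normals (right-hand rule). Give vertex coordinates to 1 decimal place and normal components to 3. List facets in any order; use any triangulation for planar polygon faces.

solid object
 facet normal 0.252 0.712 -0.656
  outer loop
   vertex 3.1 1.7 0.1
   vertex 0.1 3.5 0.9
   vertex 3.2 3.6 2.2
  endloop
 endfacet
 facet normal -0.241 0.029 -0.970
  outer loop
   vertex 0.7 1.8 0.7
   vertex 0.1 3.5 0.9
   vertex 3.1 1.7 0.1
  endloop
 endfacet
 facet normal -0.116 -0.944 -0.309
  outer loop
   vertex 0.7 1.8 0.7
   vertex 3.1 1.7 0.1
   vertex 1.9 0.9 3.0
  endloop
 endfacet
 facet normal -0.301 0.683 0.666
  outer loop
   vertex 2.2 1.5 3.9
   vertex 3.2 3.6 2.2
   vertex 0.1 3.5 0.9
  endloop
 endfacet
 facet normal 0.938 -0.279 0.207
  outer loop
   vertex 2.2 1.5 3.9
   vertex 3.1 1.7 0.1
   vertex 3.2 3.6 2.2
  endloop
 endfacet
 facet normal 0.775 -0.614 0.151
  outer loop
   vertex 2.2 1.5 3.9
   vertex 1.9 0.9 3.0
   vertex 3.1 1.7 0.1
  endloop
 endfacet
 facet normal -0.337 0.657 0.674
  outer loop
   vertex 0.2 1.5 2.9
   vertex 2.2 1.5 3.9
   vertex 0.1 3.5 0.9
  endloop
 endfacet
 facet normal -0.298 -0.745 0.596
  outer loop
   vertex 0.2 1.5 2.9
   vertex 1.9 0.9 3.0
   vertex 2.2 1.5 3.9
  endloop
 endfacet
 facet normal -0.922 -0.296 -0.250
  outer loop
   vertex 0.2 1.5 2.9
   vertex 0.1 3.5 0.9
   vertex 0.7 1.8 0.7
  endloop
 endfacet
 facet normal -0.316 -0.928 -0.198
  outer loop
   vertex 0.2 1.5 2.9
   vertex 0.7 1.8 0.7
   vertex 1.9 0.9 3.0
  endloop
 endfacet
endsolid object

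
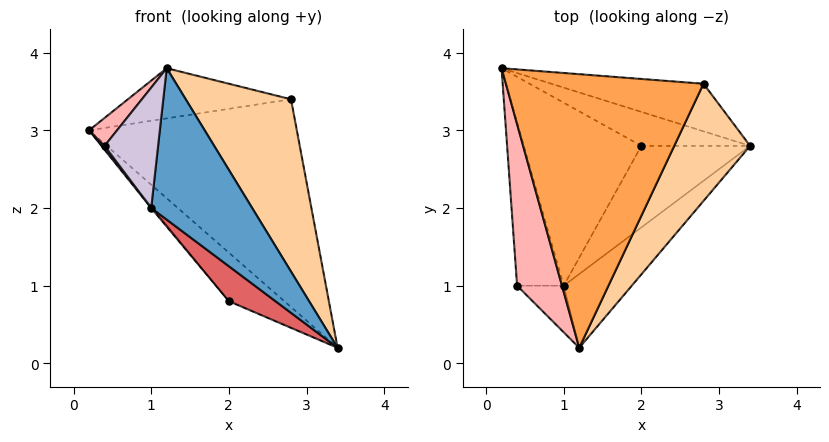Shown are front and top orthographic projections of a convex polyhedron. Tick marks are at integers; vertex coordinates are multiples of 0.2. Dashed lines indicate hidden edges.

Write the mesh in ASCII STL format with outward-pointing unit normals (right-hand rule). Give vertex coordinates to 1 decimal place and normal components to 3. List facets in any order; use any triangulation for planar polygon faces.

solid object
 facet normal 0.327 -0.850 -0.414
  outer loop
   vertex 1.0 1.0 2.0
   vertex 3.4 2.8 0.2
   vertex 1.2 0.2 3.8
  endloop
 endfacet
 facet normal 0.109 0.969 -0.222
  outer loop
   vertex 2.8 3.6 3.4
   vertex 3.4 2.8 0.2
   vertex 0.2 3.8 3.0
  endloop
 endfacet
 facet normal -0.136 0.179 0.974
  outer loop
   vertex 2.8 3.6 3.4
   vertex 0.2 3.8 3.0
   vertex 1.2 0.2 3.8
  endloop
 endfacet
 facet normal 0.885 -0.385 0.262
  outer loop
   vertex 2.8 3.6 3.4
   vertex 1.2 0.2 3.8
   vertex 3.4 2.8 0.2
  endloop
 endfacet
 facet normal -0.239 0.796 -0.557
  outer loop
   vertex 2.0 2.8 0.8
   vertex 0.2 3.8 3.0
   vertex 3.4 2.8 0.2
  endloop
 endfacet
 facet normal -0.773 0.006 -0.635
  outer loop
   vertex 2.0 2.8 0.8
   vertex 1.0 1.0 2.0
   vertex 0.2 3.8 3.0
  endloop
 endfacet
 facet normal -0.367 -0.367 -0.855
  outer loop
   vertex 2.0 2.8 0.8
   vertex 3.4 2.8 0.2
   vertex 1.0 1.0 2.0
  endloop
 endfacet
 facet normal -0.814 -0.099 0.572
  outer loop
   vertex 0.4 1.0 2.8
   vertex 1.2 0.2 3.8
   vertex 0.2 3.8 3.0
  endloop
 endfacet
 facet normal -0.800 -0.014 -0.600
  outer loop
   vertex 0.4 1.0 2.8
   vertex 0.2 3.8 3.0
   vertex 1.0 1.0 2.0
  endloop
 endfacet
 facet normal -0.434 -0.840 -0.325
  outer loop
   vertex 0.4 1.0 2.8
   vertex 1.0 1.0 2.0
   vertex 1.2 0.2 3.8
  endloop
 endfacet
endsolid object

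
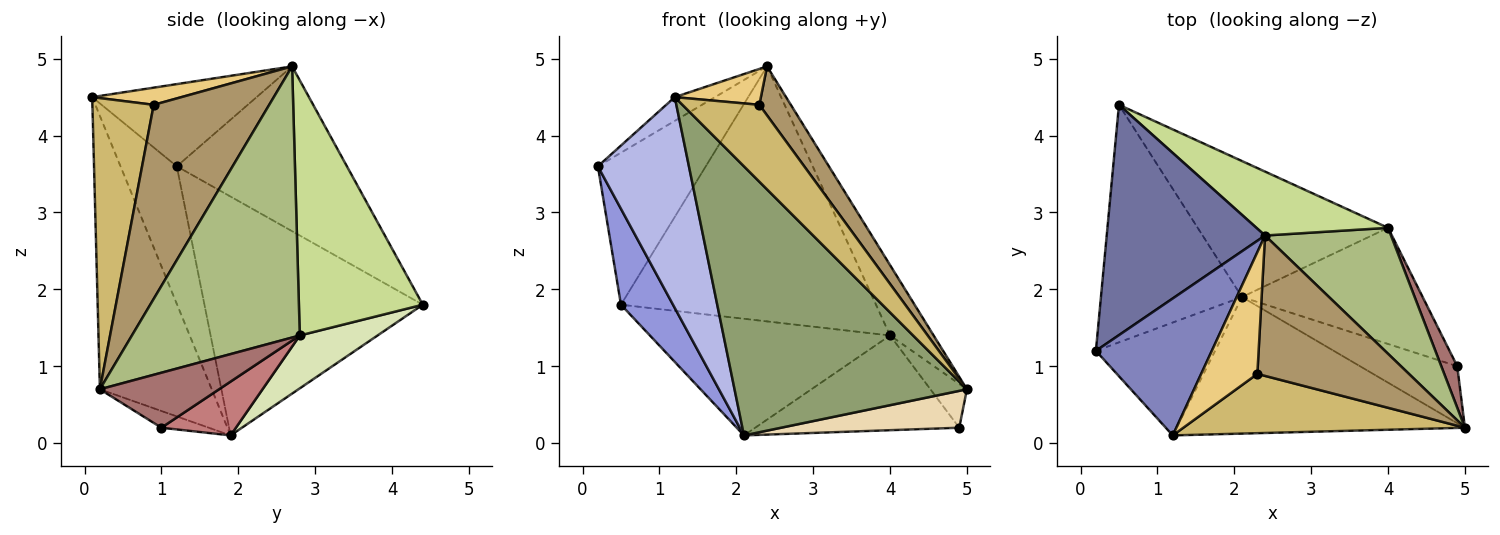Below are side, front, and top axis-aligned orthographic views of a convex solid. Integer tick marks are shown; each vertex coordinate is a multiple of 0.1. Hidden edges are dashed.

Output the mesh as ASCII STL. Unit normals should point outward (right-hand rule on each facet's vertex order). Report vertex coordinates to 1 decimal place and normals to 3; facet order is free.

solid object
 facet normal -0.656 0.416 0.630
  outer loop
   vertex 2.4 2.7 4.9
   vertex 0.5 4.4 1.8
   vertex 0.2 1.2 3.6
  endloop
 endfacet
 facet normal -0.573 0.140 0.808
  outer loop
   vertex 1.2 0.1 4.5
   vertex 2.4 2.7 4.9
   vertex 0.2 1.2 3.6
  endloop
 endfacet
 facet normal -0.843 -0.201 -0.498
  outer loop
   vertex 2.1 1.9 0.1
   vertex 0.2 1.2 3.6
   vertex 0.5 4.4 1.8
  endloop
 endfacet
 facet normal -0.478 -0.774 -0.415
  outer loop
   vertex 2.1 1.9 0.1
   vertex 1.2 0.1 4.5
   vertex 0.2 1.2 3.6
  endloop
 endfacet
 facet normal -0.394 -0.819 -0.416
  outer loop
   vertex 2.1 1.9 0.1
   vertex 5.0 0.2 0.7
   vertex 1.2 0.1 4.5
  endloop
 endfacet
 facet normal 0.883 0.229 0.410
  outer loop
   vertex 4.0 2.8 1.4
   vertex 2.4 2.7 4.9
   vertex 5.0 0.2 0.7
  endloop
 endfacet
 facet normal 0.426 0.877 0.220
  outer loop
   vertex 4.0 2.8 1.4
   vertex 0.5 4.4 1.8
   vertex 2.4 2.7 4.9
  endloop
 endfacet
 facet normal 0.206 0.637 -0.743
  outer loop
   vertex 4.0 2.8 1.4
   vertex 2.1 1.9 0.1
   vertex 0.5 4.4 1.8
  endloop
 endfacet
 facet normal 0.770 -0.210 0.602
  outer loop
   vertex 2.3 0.9 4.4
   vertex 5.0 0.2 0.7
   vertex 2.4 2.7 4.9
  endloop
 endfacet
 facet normal 0.534 -0.670 0.516
  outer loop
   vertex 2.3 0.9 4.4
   vertex 1.2 0.1 4.5
   vertex 5.0 0.2 0.7
  endloop
 endfacet
 facet normal 0.281 -0.271 0.921
  outer loop
   vertex 2.3 0.9 4.4
   vertex 2.4 2.7 4.9
   vertex 1.2 0.1 4.5
  endloop
 endfacet
 facet normal -0.143 -0.537 -0.831
  outer loop
   vertex 4.9 1.0 0.2
   vertex 5.0 0.2 0.7
   vertex 2.1 1.9 0.1
  endloop
 endfacet
 facet normal 0.921 0.282 0.267
  outer loop
   vertex 4.9 1.0 0.2
   vertex 4.0 2.8 1.4
   vertex 5.0 0.2 0.7
  endloop
 endfacet
 facet normal 0.225 0.616 -0.755
  outer loop
   vertex 4.9 1.0 0.2
   vertex 2.1 1.9 0.1
   vertex 4.0 2.8 1.4
  endloop
 endfacet
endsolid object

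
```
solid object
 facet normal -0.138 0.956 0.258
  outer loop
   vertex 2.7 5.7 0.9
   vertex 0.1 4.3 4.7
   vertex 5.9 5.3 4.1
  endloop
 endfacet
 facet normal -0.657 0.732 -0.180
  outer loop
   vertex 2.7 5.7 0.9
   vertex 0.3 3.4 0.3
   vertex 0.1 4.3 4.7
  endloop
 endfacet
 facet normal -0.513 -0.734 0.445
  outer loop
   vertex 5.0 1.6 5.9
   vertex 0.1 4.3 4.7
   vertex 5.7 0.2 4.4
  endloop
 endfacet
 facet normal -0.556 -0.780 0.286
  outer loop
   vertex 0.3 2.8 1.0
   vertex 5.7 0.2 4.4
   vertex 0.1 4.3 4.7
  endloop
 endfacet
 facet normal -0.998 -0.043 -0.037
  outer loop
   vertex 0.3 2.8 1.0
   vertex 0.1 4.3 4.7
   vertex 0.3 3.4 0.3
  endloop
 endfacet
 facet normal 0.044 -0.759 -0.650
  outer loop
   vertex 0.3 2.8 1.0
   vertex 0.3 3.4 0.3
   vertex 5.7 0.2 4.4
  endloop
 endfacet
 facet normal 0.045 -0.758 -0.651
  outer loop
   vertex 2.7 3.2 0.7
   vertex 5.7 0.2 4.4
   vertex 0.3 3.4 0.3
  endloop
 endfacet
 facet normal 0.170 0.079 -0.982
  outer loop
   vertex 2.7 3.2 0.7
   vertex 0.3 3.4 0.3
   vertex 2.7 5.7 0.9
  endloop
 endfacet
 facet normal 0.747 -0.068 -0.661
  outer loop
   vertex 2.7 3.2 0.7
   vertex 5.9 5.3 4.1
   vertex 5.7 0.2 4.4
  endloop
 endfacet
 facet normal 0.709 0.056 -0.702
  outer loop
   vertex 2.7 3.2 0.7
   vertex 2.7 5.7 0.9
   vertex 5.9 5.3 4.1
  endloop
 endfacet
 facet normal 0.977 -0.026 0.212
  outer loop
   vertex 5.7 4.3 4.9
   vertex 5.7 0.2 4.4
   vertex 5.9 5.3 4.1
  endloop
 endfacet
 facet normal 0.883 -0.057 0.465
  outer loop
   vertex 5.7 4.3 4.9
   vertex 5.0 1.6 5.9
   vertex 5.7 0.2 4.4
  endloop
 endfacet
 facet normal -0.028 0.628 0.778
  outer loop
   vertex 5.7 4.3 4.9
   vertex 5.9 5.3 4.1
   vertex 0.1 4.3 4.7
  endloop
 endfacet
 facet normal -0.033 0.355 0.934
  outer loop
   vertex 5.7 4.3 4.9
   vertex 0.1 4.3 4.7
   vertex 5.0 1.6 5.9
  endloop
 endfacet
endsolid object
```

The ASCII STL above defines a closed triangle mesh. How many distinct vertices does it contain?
9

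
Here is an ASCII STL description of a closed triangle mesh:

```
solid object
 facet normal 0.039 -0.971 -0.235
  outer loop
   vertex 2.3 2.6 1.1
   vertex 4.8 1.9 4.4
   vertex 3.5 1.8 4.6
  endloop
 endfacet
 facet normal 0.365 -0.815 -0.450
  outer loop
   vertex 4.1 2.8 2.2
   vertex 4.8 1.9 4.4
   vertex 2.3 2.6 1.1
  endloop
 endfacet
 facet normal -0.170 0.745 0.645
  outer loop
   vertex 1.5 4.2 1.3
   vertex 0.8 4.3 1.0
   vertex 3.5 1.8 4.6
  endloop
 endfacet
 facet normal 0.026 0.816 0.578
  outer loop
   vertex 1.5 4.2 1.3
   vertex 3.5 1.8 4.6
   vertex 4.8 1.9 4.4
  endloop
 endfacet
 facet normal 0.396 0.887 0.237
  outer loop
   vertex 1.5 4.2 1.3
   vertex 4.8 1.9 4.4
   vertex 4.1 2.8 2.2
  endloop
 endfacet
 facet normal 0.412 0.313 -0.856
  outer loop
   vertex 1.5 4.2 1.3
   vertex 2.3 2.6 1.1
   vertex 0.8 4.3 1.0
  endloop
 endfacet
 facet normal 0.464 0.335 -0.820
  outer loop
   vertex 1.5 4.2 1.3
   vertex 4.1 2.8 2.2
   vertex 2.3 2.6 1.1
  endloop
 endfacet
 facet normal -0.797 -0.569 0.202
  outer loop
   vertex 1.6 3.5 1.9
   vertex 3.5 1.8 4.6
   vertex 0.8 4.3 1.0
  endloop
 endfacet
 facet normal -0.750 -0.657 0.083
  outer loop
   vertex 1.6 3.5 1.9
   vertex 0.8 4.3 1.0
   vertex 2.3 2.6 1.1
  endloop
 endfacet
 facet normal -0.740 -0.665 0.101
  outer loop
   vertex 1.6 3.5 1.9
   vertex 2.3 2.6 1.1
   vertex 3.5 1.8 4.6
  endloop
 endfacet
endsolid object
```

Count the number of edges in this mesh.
15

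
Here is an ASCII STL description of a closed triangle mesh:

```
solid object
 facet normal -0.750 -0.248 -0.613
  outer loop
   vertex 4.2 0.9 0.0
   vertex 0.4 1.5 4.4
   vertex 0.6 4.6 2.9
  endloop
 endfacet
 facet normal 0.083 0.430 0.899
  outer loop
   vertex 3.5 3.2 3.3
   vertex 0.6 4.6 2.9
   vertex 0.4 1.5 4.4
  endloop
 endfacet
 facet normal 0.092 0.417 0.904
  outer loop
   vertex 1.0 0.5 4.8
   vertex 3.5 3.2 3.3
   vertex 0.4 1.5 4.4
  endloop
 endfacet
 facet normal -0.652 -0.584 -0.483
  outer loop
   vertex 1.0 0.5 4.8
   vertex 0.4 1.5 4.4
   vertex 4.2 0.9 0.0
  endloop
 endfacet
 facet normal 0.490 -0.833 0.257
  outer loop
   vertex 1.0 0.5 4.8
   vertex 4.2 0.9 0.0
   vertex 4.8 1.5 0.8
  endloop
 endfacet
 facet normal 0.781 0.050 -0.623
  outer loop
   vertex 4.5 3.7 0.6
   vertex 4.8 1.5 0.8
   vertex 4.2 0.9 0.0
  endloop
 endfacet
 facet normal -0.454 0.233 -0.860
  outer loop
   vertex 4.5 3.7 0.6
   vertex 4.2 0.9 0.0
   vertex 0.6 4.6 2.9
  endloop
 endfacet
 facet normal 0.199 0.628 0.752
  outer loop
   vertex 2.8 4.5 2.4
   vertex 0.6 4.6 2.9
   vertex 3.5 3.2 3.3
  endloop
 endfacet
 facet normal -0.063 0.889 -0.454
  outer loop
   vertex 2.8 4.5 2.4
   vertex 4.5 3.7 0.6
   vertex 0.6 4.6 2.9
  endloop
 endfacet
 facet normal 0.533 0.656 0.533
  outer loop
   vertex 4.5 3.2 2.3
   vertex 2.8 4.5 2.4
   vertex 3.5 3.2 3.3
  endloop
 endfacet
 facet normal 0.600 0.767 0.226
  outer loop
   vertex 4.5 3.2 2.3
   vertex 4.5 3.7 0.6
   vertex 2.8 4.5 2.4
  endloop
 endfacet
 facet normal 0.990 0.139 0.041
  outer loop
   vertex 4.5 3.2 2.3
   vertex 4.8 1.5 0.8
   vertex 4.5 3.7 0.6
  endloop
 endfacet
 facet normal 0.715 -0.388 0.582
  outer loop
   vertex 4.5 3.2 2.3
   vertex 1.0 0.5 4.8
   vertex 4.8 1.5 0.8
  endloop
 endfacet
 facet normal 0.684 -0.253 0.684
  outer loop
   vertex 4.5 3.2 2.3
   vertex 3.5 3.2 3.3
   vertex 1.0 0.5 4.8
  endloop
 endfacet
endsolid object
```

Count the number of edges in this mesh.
21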